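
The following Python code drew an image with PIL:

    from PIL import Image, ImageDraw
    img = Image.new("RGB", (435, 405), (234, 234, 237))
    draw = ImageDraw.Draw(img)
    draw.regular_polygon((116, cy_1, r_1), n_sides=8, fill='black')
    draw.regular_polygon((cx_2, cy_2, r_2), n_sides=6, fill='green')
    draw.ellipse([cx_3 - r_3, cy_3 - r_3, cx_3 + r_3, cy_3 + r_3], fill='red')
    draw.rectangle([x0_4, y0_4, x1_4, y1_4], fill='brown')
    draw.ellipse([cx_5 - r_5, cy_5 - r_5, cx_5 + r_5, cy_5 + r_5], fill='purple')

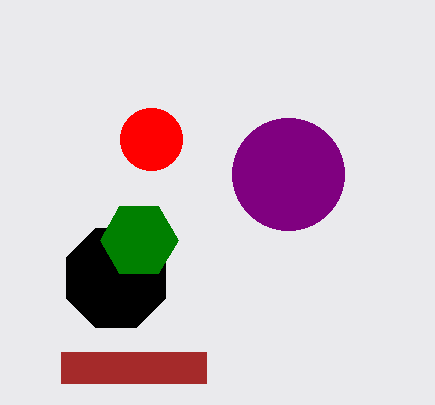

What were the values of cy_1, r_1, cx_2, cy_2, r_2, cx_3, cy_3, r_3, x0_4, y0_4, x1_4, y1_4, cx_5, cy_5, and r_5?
cy_1 = 278, r_1 = 54, cx_2 = 139, cy_2 = 240, r_2 = 39, cx_3 = 151, cy_3 = 139, r_3 = 31, x0_4 = 61, y0_4 = 352, x1_4 = 206, y1_4 = 383, cx_5 = 288, cy_5 = 174, r_5 = 56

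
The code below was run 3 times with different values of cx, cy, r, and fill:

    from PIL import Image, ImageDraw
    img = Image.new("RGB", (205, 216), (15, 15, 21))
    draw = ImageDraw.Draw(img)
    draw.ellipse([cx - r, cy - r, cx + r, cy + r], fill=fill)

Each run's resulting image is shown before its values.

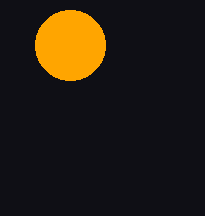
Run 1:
cx = 70; cy = 45; r = 35; fill = 'orange'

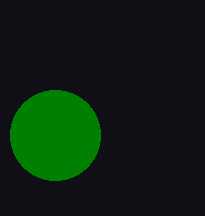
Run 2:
cx = 55, cy = 135, r = 45, fill = 'green'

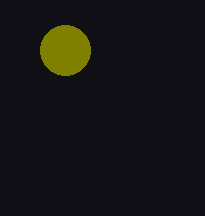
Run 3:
cx = 65, cy = 50, r = 25, fill = 'olive'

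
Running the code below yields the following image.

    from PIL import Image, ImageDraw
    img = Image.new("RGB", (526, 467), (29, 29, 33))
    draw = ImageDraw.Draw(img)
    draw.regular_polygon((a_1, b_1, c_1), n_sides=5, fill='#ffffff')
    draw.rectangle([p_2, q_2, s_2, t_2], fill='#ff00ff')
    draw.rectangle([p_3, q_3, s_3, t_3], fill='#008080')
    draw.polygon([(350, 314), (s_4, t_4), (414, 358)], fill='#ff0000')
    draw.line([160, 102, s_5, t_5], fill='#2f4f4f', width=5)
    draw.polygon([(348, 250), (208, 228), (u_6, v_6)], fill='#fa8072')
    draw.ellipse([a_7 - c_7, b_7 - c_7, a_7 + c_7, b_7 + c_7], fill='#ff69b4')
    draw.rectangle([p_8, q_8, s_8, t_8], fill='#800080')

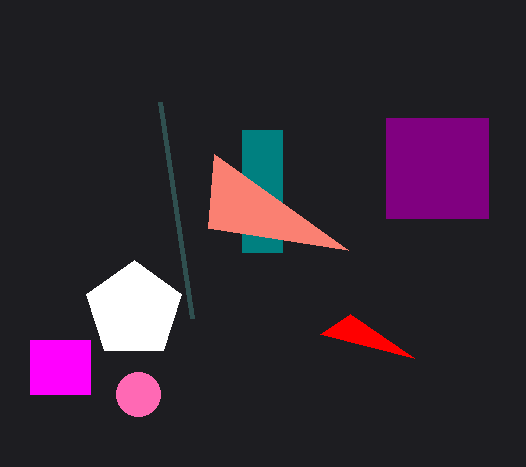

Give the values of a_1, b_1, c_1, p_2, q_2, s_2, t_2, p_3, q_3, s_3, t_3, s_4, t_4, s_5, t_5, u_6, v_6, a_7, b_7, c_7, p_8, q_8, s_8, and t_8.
a_1 = 134; b_1 = 310; c_1 = 50; p_2 = 30; q_2 = 340; s_2 = 90; t_2 = 394; p_3 = 242; q_3 = 130; s_3 = 282; t_3 = 252; s_4 = 320; t_4 = 334; s_5 = 192; t_5 = 318; u_6 = 214; v_6 = 154; a_7 = 138; b_7 = 394; c_7 = 22; p_8 = 386; q_8 = 118; s_8 = 488; t_8 = 218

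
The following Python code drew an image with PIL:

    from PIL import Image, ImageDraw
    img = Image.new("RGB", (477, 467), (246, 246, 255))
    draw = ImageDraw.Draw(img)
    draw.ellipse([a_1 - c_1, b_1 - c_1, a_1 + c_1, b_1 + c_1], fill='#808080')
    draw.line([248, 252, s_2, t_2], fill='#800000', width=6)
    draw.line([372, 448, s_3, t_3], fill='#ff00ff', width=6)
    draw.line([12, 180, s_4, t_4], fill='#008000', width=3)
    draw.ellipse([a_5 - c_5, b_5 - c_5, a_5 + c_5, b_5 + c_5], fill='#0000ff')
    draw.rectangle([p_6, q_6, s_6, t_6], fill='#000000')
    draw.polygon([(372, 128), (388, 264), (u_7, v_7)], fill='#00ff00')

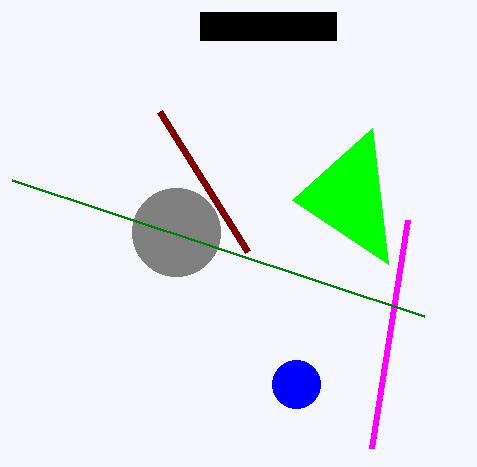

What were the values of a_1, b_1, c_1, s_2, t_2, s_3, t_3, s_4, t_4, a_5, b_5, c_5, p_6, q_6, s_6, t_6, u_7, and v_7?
a_1 = 176; b_1 = 232; c_1 = 44; s_2 = 160; t_2 = 112; s_3 = 408; t_3 = 220; s_4 = 424; t_4 = 316; a_5 = 296; b_5 = 384; c_5 = 24; p_6 = 200; q_6 = 12; s_6 = 336; t_6 = 40; u_7 = 292; v_7 = 200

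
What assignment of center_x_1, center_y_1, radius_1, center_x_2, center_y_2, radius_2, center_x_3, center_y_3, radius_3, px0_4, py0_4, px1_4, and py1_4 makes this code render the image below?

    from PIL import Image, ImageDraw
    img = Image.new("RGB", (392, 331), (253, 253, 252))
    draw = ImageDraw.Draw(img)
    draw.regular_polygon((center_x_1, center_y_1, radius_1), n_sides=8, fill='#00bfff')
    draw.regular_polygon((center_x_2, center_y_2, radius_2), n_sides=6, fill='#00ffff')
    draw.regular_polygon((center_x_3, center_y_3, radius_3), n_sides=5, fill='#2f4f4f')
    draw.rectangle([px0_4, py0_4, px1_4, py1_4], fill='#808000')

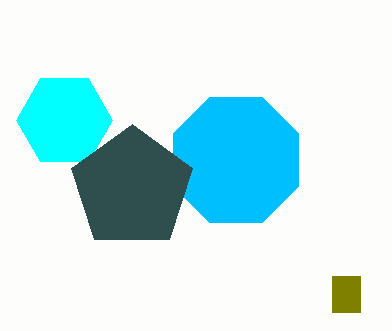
center_x_1 = 236
center_y_1 = 160
radius_1 = 68
center_x_2 = 64
center_y_2 = 120
radius_2 = 48
center_x_3 = 132
center_y_3 = 188
radius_3 = 64
px0_4 = 332
py0_4 = 276
px1_4 = 360
py1_4 = 312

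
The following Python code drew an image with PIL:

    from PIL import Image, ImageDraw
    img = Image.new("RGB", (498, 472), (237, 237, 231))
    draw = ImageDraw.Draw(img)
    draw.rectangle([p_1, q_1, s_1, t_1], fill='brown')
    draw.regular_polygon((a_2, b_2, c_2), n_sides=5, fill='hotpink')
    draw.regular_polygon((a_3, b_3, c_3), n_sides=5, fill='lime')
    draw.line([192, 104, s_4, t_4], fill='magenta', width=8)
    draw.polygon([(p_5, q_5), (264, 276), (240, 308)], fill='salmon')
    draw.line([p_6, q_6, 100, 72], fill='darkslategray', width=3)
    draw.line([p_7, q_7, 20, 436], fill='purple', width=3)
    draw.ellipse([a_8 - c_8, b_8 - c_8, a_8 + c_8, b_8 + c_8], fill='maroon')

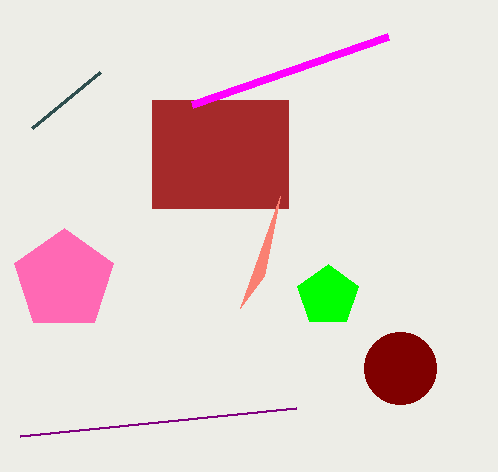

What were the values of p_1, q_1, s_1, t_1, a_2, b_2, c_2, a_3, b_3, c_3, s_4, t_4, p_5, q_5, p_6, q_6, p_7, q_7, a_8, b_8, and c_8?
p_1 = 152, q_1 = 100, s_1 = 288, t_1 = 208, a_2 = 64, b_2 = 280, c_2 = 52, a_3 = 328, b_3 = 296, c_3 = 32, s_4 = 388, t_4 = 36, p_5 = 280, q_5 = 196, p_6 = 32, q_6 = 128, p_7 = 296, q_7 = 408, a_8 = 400, b_8 = 368, c_8 = 36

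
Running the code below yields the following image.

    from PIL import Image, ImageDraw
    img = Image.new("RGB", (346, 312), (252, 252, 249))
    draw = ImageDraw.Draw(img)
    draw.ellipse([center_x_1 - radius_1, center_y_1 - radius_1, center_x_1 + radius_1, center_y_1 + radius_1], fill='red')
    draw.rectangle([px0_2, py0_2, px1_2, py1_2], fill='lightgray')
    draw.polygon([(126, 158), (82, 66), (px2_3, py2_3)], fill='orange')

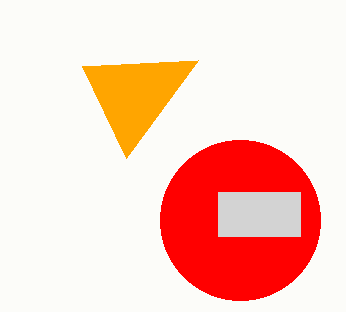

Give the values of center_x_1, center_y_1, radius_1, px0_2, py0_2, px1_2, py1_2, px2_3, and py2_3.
center_x_1 = 240; center_y_1 = 220; radius_1 = 80; px0_2 = 218; py0_2 = 192; px1_2 = 300; py1_2 = 236; px2_3 = 198; py2_3 = 60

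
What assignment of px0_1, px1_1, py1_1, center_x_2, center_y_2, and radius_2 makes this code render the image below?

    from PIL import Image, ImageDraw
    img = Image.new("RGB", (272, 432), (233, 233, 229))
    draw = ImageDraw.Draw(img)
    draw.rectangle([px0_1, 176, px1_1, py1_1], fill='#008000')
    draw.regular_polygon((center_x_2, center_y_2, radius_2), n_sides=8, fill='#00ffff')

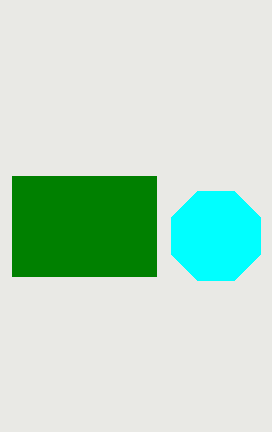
px0_1 = 12
px1_1 = 156
py1_1 = 276
center_x_2 = 216
center_y_2 = 236
radius_2 = 48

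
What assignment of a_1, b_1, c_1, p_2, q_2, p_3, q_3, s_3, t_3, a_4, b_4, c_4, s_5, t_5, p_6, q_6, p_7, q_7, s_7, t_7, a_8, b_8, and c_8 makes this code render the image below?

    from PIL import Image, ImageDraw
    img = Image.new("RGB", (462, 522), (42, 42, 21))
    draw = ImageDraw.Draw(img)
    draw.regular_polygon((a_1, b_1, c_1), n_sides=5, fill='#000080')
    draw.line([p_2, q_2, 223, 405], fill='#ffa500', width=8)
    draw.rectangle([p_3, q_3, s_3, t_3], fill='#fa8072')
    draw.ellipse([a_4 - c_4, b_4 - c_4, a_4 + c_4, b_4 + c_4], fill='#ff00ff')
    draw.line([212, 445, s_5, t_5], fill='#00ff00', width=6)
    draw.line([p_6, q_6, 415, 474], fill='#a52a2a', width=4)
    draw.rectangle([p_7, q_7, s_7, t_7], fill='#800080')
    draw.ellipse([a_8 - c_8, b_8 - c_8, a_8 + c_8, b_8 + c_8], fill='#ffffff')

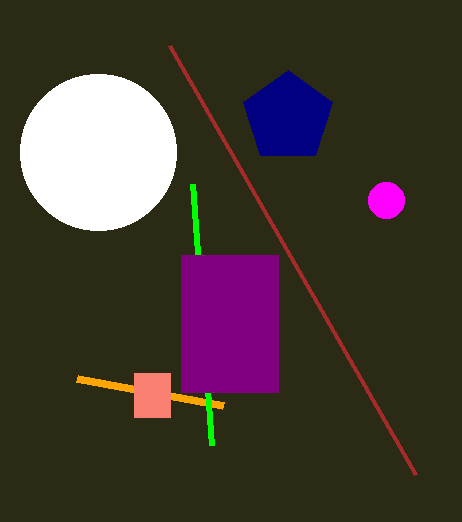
a_1 = 288
b_1 = 117
c_1 = 47
p_2 = 77
q_2 = 378
p_3 = 134
q_3 = 373
s_3 = 170
t_3 = 417
a_4 = 386
b_4 = 200
c_4 = 18
s_5 = 193
t_5 = 184
p_6 = 169
q_6 = 45
p_7 = 181
q_7 = 255
s_7 = 278
t_7 = 392
a_8 = 98
b_8 = 152
c_8 = 78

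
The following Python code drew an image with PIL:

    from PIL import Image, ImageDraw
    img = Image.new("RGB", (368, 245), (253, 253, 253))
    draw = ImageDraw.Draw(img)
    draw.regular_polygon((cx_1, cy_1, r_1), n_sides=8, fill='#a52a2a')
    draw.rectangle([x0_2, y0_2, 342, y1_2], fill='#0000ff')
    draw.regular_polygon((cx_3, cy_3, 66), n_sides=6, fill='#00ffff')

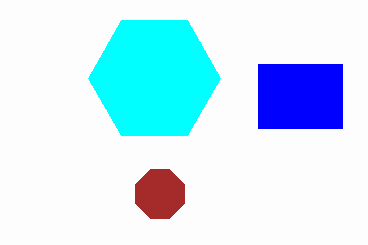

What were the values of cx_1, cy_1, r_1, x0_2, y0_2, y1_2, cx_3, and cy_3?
cx_1 = 160, cy_1 = 194, r_1 = 26, x0_2 = 258, y0_2 = 64, y1_2 = 128, cx_3 = 154, cy_3 = 78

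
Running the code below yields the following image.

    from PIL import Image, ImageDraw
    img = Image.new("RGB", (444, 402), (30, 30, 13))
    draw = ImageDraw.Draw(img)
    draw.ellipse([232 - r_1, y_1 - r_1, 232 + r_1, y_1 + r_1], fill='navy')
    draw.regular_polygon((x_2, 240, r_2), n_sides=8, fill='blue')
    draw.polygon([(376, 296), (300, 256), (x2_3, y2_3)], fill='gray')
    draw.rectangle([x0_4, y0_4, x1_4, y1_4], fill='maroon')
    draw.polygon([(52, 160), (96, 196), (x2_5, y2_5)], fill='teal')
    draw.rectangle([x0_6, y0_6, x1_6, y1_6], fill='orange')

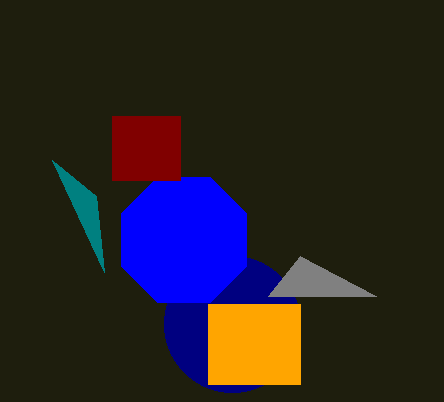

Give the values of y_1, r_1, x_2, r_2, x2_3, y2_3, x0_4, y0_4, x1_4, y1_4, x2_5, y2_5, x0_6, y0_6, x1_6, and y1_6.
y_1 = 324; r_1 = 68; x_2 = 184; r_2 = 68; x2_3 = 268; y2_3 = 296; x0_4 = 112; y0_4 = 116; x1_4 = 180; y1_4 = 180; x2_5 = 104; y2_5 = 272; x0_6 = 208; y0_6 = 304; x1_6 = 300; y1_6 = 384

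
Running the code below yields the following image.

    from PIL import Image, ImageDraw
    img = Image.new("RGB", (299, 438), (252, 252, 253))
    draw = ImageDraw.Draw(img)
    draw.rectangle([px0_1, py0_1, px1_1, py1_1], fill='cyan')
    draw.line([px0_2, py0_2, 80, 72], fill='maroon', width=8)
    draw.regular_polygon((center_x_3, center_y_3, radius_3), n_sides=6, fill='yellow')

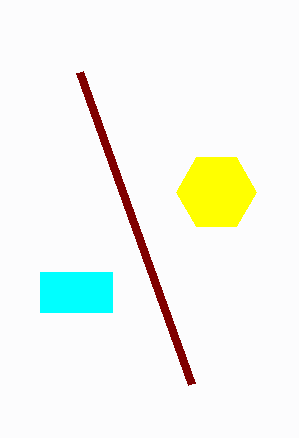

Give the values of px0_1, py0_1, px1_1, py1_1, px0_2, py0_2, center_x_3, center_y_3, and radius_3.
px0_1 = 40; py0_1 = 272; px1_1 = 112; py1_1 = 312; px0_2 = 192; py0_2 = 384; center_x_3 = 216; center_y_3 = 192; radius_3 = 40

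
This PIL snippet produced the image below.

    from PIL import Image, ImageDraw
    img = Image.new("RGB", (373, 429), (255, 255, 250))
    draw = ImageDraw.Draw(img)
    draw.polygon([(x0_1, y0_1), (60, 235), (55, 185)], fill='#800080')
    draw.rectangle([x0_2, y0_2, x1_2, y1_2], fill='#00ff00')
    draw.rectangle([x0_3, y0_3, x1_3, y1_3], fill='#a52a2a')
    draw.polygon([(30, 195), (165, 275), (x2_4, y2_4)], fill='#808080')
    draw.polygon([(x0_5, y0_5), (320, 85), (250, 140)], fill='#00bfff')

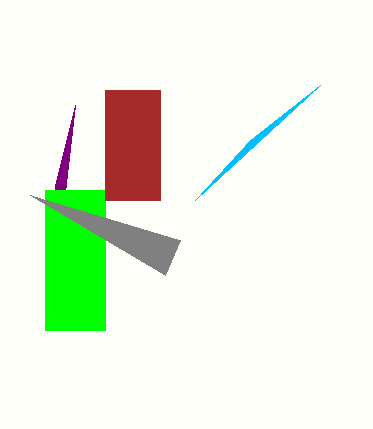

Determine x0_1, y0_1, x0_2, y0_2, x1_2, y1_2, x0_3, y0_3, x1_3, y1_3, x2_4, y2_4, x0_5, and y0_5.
x0_1 = 75; y0_1 = 105; x0_2 = 45; y0_2 = 190; x1_2 = 105; y1_2 = 330; x0_3 = 105; y0_3 = 90; x1_3 = 160; y1_3 = 200; x2_4 = 180; y2_4 = 240; x0_5 = 195; y0_5 = 200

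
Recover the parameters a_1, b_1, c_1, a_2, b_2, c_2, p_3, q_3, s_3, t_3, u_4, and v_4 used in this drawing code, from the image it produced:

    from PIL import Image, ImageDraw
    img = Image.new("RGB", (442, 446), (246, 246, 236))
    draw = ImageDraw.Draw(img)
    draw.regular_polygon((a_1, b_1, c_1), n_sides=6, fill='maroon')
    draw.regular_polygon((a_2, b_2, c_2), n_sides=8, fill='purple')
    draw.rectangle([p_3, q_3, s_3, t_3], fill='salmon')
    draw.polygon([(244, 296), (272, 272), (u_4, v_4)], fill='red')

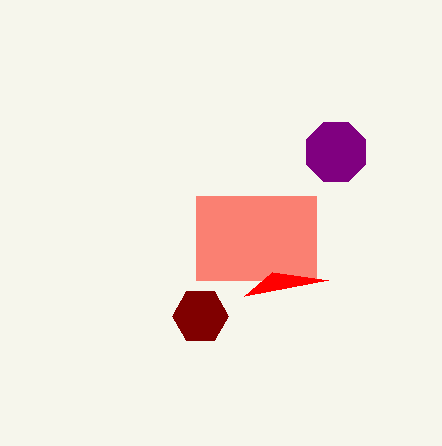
a_1 = 200; b_1 = 316; c_1 = 28; a_2 = 336; b_2 = 152; c_2 = 32; p_3 = 196; q_3 = 196; s_3 = 316; t_3 = 280; u_4 = 328; v_4 = 280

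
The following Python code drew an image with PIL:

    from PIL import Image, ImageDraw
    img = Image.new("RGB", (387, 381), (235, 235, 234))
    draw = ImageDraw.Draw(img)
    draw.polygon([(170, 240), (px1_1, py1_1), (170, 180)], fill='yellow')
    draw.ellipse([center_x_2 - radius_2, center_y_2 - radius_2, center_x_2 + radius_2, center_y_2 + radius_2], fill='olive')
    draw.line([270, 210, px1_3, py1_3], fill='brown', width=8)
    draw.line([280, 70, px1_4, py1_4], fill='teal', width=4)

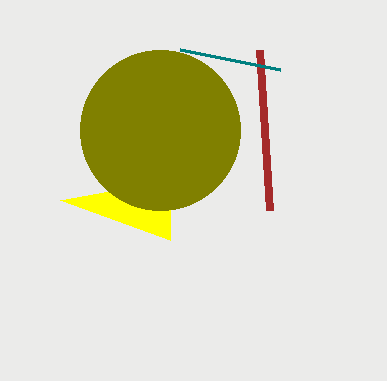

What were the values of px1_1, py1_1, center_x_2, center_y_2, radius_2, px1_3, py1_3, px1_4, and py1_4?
px1_1 = 60; py1_1 = 200; center_x_2 = 160; center_y_2 = 130; radius_2 = 80; px1_3 = 260; py1_3 = 50; px1_4 = 180; py1_4 = 50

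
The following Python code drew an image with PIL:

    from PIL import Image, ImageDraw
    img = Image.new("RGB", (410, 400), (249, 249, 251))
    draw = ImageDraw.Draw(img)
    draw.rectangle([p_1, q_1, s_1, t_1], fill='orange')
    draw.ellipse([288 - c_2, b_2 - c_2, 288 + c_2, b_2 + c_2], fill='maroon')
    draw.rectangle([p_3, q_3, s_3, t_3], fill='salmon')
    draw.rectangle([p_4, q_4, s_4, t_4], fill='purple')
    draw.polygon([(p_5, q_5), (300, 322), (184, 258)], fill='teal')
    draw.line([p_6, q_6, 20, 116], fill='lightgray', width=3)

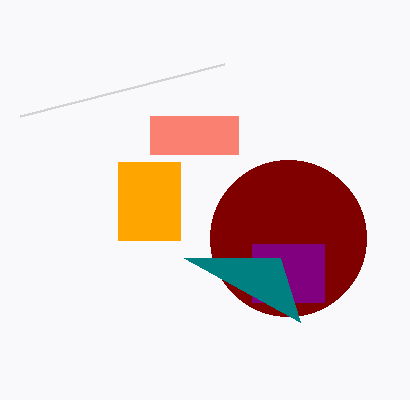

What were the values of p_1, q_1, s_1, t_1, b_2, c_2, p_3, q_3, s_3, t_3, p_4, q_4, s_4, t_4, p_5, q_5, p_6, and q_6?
p_1 = 118
q_1 = 162
s_1 = 180
t_1 = 240
b_2 = 238
c_2 = 78
p_3 = 150
q_3 = 116
s_3 = 238
t_3 = 154
p_4 = 252
q_4 = 244
s_4 = 324
t_4 = 302
p_5 = 280
q_5 = 258
p_6 = 224
q_6 = 64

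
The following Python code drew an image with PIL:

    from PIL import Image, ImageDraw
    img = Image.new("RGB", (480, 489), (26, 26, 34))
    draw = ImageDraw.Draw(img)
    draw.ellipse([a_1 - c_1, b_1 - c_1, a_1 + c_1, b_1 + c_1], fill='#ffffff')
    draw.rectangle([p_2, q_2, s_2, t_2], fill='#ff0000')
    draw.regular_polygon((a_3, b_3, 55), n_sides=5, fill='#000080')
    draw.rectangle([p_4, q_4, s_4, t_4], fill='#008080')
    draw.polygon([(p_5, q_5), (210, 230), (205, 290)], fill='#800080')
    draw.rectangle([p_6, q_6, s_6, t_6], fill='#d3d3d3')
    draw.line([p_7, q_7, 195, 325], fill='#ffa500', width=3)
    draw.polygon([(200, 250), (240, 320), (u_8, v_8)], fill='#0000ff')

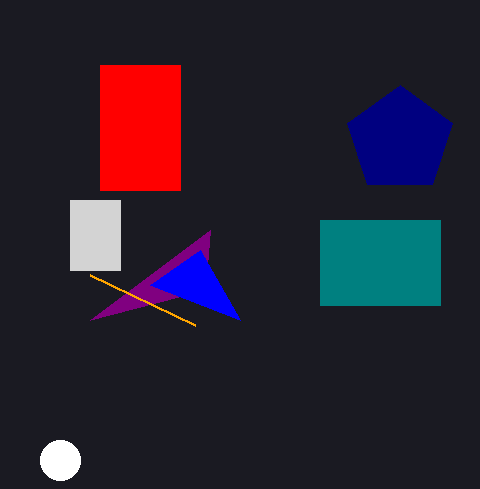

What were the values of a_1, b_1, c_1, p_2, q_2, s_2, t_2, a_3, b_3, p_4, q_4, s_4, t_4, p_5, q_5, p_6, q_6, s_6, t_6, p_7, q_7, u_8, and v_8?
a_1 = 60
b_1 = 460
c_1 = 20
p_2 = 100
q_2 = 65
s_2 = 180
t_2 = 190
a_3 = 400
b_3 = 140
p_4 = 320
q_4 = 220
s_4 = 440
t_4 = 305
p_5 = 90
q_5 = 320
p_6 = 70
q_6 = 200
s_6 = 120
t_6 = 270
p_7 = 90
q_7 = 275
u_8 = 150
v_8 = 285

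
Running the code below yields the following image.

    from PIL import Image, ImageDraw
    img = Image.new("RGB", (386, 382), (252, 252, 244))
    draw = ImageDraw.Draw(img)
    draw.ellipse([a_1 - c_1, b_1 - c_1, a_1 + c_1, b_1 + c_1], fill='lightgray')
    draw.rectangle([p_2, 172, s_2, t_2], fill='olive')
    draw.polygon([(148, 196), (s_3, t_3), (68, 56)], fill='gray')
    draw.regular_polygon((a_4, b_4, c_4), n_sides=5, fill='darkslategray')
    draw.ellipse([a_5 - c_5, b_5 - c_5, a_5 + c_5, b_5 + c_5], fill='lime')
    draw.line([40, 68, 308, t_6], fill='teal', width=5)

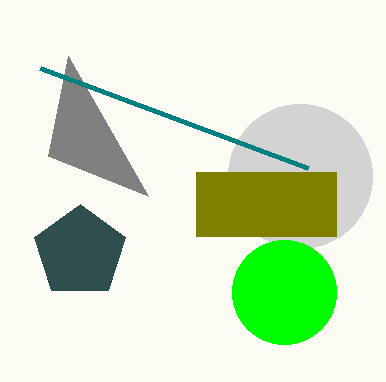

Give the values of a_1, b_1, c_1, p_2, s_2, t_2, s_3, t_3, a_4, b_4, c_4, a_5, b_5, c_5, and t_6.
a_1 = 300
b_1 = 176
c_1 = 72
p_2 = 196
s_2 = 336
t_2 = 236
s_3 = 48
t_3 = 156
a_4 = 80
b_4 = 252
c_4 = 48
a_5 = 284
b_5 = 292
c_5 = 52
t_6 = 168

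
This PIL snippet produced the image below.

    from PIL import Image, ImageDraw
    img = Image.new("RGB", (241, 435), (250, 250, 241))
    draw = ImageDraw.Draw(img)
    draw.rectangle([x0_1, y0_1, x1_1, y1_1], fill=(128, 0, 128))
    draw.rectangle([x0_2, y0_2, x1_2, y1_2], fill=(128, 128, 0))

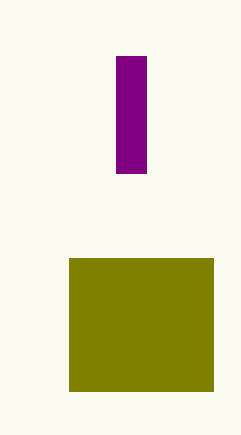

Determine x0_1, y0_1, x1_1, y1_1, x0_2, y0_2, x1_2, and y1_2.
x0_1 = 116; y0_1 = 56; x1_1 = 146; y1_1 = 173; x0_2 = 69; y0_2 = 258; x1_2 = 213; y1_2 = 391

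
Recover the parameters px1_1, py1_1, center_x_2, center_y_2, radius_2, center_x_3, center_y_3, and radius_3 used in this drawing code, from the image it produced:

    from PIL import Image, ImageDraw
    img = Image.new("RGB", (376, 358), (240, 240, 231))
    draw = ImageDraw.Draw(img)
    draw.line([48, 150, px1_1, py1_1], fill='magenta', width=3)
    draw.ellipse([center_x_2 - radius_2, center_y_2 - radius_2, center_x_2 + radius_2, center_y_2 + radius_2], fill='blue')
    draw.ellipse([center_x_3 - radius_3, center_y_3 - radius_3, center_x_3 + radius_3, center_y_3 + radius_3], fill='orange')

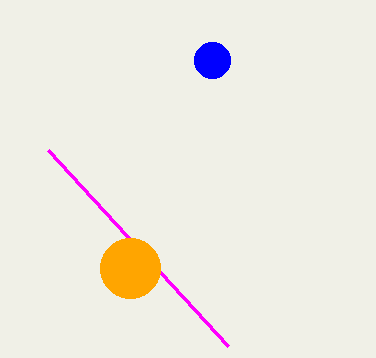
px1_1 = 228; py1_1 = 346; center_x_2 = 212; center_y_2 = 60; radius_2 = 18; center_x_3 = 130; center_y_3 = 268; radius_3 = 30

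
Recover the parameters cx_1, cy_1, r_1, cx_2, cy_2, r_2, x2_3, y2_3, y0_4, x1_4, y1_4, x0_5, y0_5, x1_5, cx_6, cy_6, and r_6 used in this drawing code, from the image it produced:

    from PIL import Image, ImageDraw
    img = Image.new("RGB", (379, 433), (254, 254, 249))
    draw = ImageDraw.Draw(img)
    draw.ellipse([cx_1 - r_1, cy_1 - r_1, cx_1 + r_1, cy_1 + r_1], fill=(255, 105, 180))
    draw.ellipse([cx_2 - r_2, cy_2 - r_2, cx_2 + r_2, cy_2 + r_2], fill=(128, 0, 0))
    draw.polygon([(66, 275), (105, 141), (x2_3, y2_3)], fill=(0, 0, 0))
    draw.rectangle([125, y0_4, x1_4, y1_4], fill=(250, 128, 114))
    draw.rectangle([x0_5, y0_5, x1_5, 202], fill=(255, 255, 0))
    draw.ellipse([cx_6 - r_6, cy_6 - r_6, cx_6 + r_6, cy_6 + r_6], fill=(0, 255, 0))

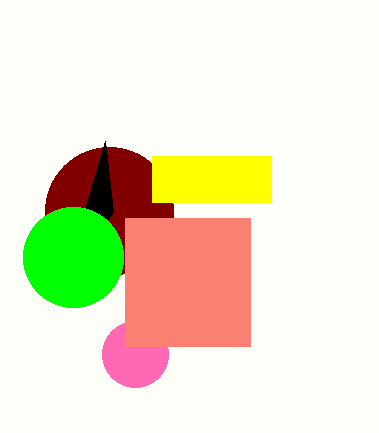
cx_1 = 135
cy_1 = 354
r_1 = 33
cx_2 = 109
cy_2 = 211
r_2 = 64
x2_3 = 113
y2_3 = 212
y0_4 = 218
x1_4 = 250
y1_4 = 346
x0_5 = 152
y0_5 = 156
x1_5 = 271
cx_6 = 73
cy_6 = 257
r_6 = 50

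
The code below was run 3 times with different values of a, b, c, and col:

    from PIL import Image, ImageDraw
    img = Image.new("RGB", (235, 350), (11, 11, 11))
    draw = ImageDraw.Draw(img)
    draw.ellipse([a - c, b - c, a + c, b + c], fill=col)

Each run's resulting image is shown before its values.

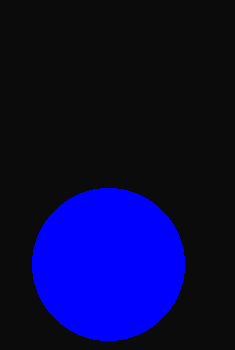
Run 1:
a = 108, b = 264, c = 76, col = 'blue'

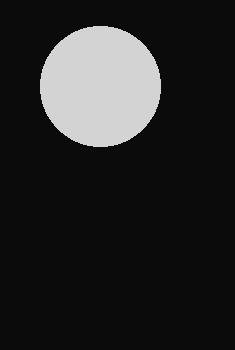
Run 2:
a = 100, b = 86, c = 60, col = 'lightgray'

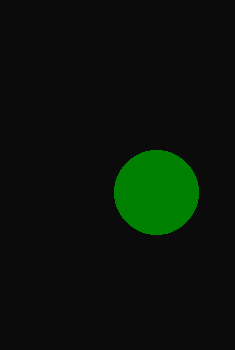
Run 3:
a = 156
b = 192
c = 42
col = 'green'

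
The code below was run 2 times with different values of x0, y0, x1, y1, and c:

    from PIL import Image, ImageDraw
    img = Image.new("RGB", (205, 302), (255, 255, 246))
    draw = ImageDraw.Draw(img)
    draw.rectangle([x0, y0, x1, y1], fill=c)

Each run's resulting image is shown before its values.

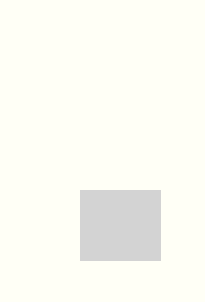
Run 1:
x0 = 80, y0 = 190, x1 = 160, y1 = 260, c = 'lightgray'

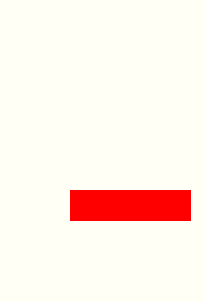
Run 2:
x0 = 70, y0 = 190, x1 = 190, y1 = 220, c = 'red'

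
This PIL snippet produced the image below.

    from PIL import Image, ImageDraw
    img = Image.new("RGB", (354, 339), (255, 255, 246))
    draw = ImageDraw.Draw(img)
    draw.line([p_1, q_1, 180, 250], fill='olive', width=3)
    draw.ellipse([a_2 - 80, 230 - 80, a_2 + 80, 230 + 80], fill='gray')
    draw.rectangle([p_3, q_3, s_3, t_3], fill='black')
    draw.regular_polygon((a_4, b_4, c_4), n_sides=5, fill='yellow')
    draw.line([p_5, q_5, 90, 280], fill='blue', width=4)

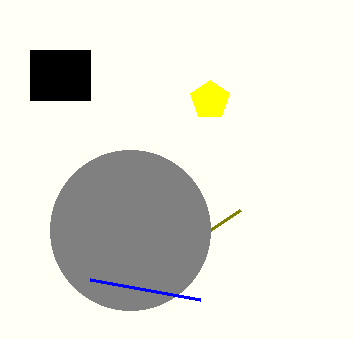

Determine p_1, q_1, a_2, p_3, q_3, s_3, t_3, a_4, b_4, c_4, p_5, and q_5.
p_1 = 240; q_1 = 210; a_2 = 130; p_3 = 30; q_3 = 50; s_3 = 90; t_3 = 100; a_4 = 210; b_4 = 100; c_4 = 20; p_5 = 200; q_5 = 300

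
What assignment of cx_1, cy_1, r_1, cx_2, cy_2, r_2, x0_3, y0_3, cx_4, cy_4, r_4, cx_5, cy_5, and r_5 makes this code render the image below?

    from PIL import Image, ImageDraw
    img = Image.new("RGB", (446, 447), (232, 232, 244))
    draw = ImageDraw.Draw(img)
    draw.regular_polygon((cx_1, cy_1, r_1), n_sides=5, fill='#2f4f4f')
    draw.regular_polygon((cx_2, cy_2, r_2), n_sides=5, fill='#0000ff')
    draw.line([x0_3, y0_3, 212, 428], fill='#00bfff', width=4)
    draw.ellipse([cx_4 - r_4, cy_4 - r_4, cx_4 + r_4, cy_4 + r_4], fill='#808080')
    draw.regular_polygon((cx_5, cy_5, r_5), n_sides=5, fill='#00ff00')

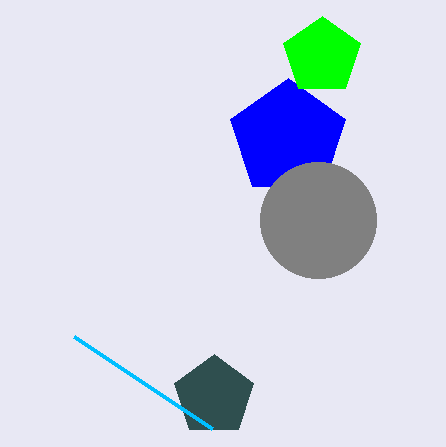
cx_1 = 214, cy_1 = 396, r_1 = 42, cx_2 = 288, cy_2 = 138, r_2 = 60, x0_3 = 74, y0_3 = 336, cx_4 = 318, cy_4 = 220, r_4 = 58, cx_5 = 322, cy_5 = 56, r_5 = 40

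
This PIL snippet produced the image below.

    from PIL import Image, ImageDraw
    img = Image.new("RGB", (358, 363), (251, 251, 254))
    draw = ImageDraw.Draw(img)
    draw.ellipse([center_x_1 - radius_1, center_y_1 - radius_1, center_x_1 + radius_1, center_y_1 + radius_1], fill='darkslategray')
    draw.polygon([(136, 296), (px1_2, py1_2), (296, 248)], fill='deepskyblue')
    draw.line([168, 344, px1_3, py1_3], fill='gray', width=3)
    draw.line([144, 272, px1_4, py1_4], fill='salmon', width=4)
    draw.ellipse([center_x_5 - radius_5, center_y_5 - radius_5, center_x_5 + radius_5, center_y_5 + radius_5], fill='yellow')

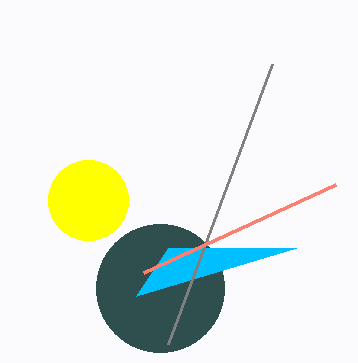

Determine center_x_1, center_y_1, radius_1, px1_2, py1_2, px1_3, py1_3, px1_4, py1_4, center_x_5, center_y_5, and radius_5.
center_x_1 = 160, center_y_1 = 288, radius_1 = 64, px1_2 = 168, py1_2 = 248, px1_3 = 272, py1_3 = 64, px1_4 = 336, py1_4 = 184, center_x_5 = 88, center_y_5 = 200, radius_5 = 40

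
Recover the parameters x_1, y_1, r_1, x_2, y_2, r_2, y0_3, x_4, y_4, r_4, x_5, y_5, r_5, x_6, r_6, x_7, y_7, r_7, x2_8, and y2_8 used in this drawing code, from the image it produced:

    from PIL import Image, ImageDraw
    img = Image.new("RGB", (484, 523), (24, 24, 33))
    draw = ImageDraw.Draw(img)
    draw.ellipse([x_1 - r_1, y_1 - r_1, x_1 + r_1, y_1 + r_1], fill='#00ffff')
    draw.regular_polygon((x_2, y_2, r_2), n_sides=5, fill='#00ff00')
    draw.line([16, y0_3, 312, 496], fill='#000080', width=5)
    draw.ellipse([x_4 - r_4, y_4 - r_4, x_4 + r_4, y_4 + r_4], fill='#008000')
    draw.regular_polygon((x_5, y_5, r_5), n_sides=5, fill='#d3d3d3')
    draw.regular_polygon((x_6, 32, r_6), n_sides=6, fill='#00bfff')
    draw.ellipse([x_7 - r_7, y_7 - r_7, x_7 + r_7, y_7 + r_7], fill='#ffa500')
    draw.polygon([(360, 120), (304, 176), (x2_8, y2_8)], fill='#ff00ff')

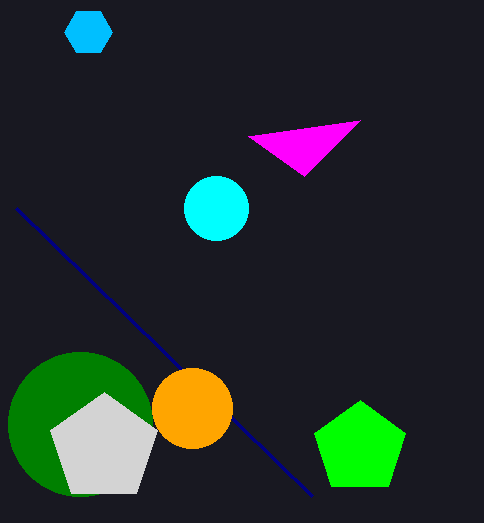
x_1 = 216
y_1 = 208
r_1 = 32
x_2 = 360
y_2 = 448
r_2 = 48
y0_3 = 208
x_4 = 80
y_4 = 424
r_4 = 72
x_5 = 104
y_5 = 448
r_5 = 56
x_6 = 88
r_6 = 24
x_7 = 192
y_7 = 408
r_7 = 40
x2_8 = 248
y2_8 = 136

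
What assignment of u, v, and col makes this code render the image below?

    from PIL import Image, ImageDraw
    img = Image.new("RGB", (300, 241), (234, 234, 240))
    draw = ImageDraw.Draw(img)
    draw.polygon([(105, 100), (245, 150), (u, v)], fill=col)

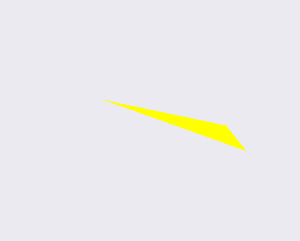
u = 225; v = 125; col = 'yellow'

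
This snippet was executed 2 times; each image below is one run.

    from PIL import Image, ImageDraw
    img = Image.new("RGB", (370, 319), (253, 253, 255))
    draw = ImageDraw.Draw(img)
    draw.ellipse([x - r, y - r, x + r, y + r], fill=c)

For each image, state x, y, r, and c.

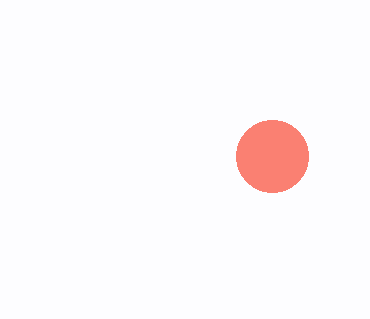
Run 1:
x = 272, y = 156, r = 36, c = 'salmon'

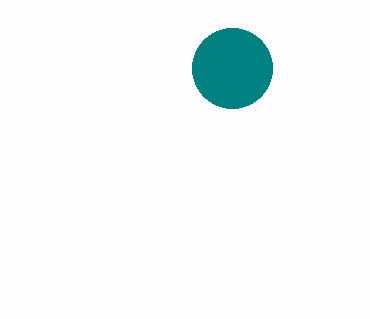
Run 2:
x = 232
y = 68
r = 40
c = 'teal'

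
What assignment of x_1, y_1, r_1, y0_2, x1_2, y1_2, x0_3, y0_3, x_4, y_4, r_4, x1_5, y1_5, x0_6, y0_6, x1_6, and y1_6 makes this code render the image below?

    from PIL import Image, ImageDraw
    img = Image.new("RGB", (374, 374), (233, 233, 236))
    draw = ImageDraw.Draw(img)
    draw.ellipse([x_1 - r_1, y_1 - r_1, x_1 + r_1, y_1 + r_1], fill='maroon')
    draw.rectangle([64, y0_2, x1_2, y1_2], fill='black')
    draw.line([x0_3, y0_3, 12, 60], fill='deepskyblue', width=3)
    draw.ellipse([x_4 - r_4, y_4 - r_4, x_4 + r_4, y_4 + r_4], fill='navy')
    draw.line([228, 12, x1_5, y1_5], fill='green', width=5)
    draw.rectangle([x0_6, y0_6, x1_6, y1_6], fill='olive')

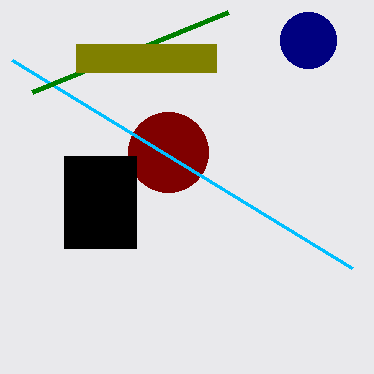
x_1 = 168; y_1 = 152; r_1 = 40; y0_2 = 156; x1_2 = 136; y1_2 = 248; x0_3 = 352; y0_3 = 268; x_4 = 308; y_4 = 40; r_4 = 28; x1_5 = 32; y1_5 = 92; x0_6 = 76; y0_6 = 44; x1_6 = 216; y1_6 = 72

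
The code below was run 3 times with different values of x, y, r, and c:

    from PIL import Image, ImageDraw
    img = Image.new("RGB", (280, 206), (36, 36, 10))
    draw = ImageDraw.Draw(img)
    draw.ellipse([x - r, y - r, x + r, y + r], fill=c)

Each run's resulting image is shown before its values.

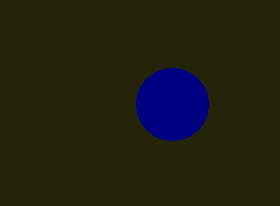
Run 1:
x = 172; y = 104; r = 36; c = 'navy'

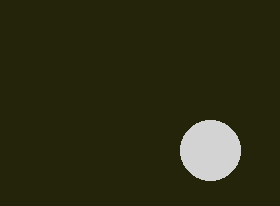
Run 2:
x = 210
y = 150
r = 30
c = 'lightgray'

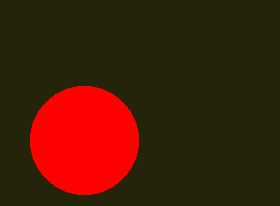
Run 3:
x = 84; y = 140; r = 54; c = 'red'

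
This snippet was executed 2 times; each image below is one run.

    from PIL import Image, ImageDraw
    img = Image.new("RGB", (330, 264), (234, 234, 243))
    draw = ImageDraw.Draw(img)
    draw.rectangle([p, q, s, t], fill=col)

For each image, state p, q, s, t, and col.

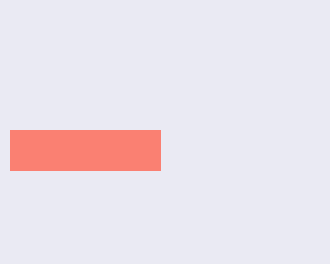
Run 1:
p = 10
q = 130
s = 160
t = 170
col = 'salmon'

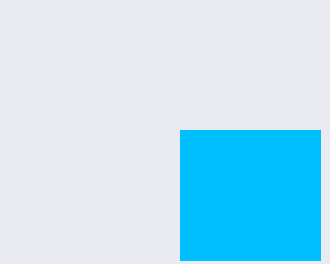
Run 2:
p = 180; q = 130; s = 320; t = 260; col = 'deepskyblue'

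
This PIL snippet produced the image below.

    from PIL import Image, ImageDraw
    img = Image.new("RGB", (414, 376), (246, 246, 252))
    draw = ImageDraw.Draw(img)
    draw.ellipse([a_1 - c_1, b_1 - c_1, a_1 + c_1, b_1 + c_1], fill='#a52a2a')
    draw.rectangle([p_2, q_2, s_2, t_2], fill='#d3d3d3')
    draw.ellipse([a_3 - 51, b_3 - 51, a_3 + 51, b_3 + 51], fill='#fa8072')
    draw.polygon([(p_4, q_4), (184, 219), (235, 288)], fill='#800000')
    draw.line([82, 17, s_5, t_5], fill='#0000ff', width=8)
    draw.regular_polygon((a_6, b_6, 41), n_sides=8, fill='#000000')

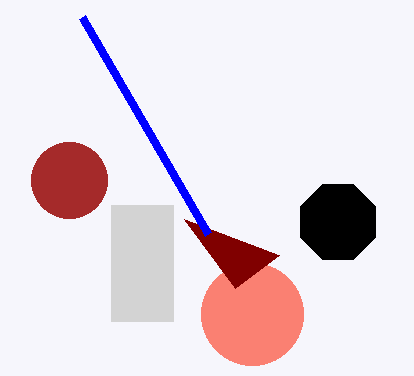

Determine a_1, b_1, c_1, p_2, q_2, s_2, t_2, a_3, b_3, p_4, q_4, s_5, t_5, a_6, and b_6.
a_1 = 69; b_1 = 180; c_1 = 38; p_2 = 111; q_2 = 205; s_2 = 173; t_2 = 321; a_3 = 252; b_3 = 314; p_4 = 279; q_4 = 255; s_5 = 208; t_5 = 234; a_6 = 338; b_6 = 222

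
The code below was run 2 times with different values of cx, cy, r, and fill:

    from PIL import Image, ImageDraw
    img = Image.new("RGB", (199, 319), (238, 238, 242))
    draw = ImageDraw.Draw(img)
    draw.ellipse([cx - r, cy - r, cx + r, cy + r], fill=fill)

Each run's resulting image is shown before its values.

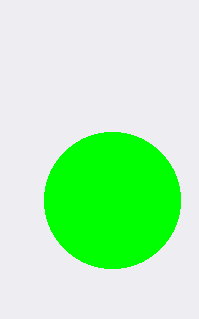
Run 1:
cx = 112
cy = 200
r = 68
fill = 'lime'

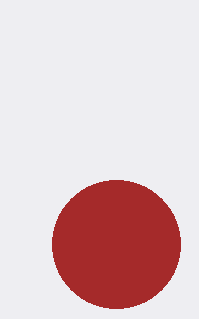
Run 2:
cx = 116; cy = 244; r = 64; fill = 'brown'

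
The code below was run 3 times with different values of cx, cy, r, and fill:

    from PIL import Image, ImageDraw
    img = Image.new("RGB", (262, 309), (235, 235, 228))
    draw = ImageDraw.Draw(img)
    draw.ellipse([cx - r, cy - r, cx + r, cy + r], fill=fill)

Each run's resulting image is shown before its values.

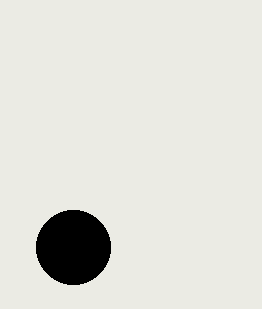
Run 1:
cx = 73
cy = 247
r = 37
fill = 'black'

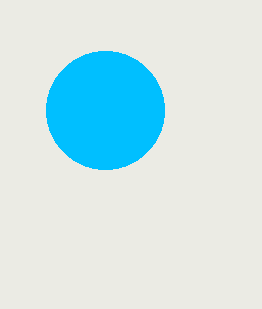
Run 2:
cx = 105
cy = 110
r = 59
fill = 'deepskyblue'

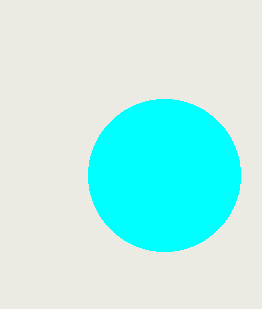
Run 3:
cx = 164
cy = 175
r = 76
fill = 'cyan'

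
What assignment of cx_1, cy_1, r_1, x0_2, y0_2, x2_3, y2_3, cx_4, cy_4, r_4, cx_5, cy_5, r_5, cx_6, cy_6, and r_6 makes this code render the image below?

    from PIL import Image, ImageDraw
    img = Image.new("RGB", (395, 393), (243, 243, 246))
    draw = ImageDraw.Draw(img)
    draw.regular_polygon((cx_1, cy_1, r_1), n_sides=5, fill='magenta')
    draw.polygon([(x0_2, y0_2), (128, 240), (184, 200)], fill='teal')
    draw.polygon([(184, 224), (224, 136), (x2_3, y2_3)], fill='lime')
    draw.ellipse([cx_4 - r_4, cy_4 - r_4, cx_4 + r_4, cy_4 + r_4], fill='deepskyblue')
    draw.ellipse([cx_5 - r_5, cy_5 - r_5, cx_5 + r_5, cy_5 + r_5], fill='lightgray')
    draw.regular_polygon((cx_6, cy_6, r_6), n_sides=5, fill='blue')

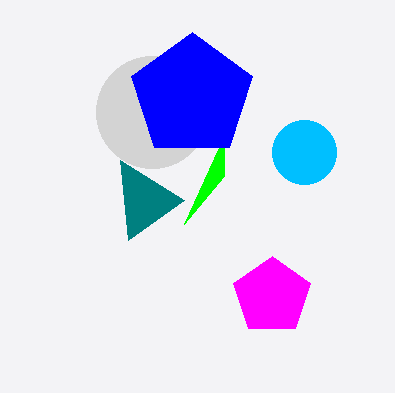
cx_1 = 272, cy_1 = 296, r_1 = 40, x0_2 = 120, y0_2 = 160, x2_3 = 224, y2_3 = 176, cx_4 = 304, cy_4 = 152, r_4 = 32, cx_5 = 152, cy_5 = 112, r_5 = 56, cx_6 = 192, cy_6 = 96, r_6 = 64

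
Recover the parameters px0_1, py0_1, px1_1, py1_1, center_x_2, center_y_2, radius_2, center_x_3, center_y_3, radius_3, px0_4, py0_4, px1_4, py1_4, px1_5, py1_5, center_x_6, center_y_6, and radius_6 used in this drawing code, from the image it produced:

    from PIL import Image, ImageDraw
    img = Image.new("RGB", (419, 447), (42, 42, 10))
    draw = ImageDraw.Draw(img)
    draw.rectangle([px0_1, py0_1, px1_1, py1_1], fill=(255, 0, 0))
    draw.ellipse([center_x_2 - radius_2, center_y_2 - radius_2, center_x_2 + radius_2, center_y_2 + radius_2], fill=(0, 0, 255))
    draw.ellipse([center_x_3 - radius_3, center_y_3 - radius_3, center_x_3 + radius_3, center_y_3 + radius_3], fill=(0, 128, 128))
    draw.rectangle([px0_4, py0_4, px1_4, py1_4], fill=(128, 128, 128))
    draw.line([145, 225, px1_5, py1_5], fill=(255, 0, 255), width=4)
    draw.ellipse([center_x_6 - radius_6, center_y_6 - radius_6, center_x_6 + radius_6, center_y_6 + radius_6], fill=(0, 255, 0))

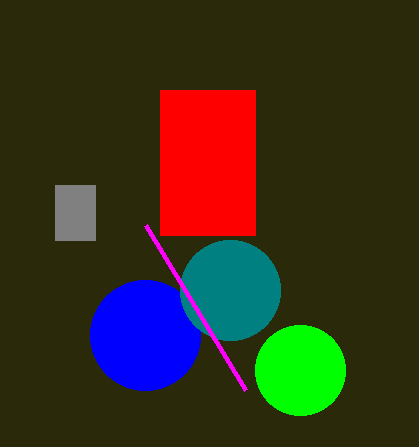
px0_1 = 160, py0_1 = 90, px1_1 = 255, py1_1 = 235, center_x_2 = 145, center_y_2 = 335, radius_2 = 55, center_x_3 = 230, center_y_3 = 290, radius_3 = 50, px0_4 = 55, py0_4 = 185, px1_4 = 95, py1_4 = 240, px1_5 = 245, py1_5 = 390, center_x_6 = 300, center_y_6 = 370, radius_6 = 45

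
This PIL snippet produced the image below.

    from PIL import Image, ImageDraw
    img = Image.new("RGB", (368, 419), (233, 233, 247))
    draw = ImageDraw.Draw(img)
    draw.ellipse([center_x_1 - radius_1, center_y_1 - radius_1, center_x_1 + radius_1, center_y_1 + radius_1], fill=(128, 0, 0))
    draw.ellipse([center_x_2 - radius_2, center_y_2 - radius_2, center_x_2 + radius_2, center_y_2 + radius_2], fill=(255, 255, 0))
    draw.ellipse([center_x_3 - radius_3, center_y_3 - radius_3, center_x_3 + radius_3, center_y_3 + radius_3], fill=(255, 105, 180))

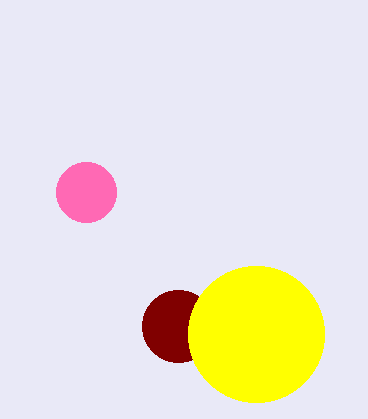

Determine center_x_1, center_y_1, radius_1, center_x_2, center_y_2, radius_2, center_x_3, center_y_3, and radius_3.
center_x_1 = 178, center_y_1 = 326, radius_1 = 36, center_x_2 = 256, center_y_2 = 334, radius_2 = 68, center_x_3 = 86, center_y_3 = 192, radius_3 = 30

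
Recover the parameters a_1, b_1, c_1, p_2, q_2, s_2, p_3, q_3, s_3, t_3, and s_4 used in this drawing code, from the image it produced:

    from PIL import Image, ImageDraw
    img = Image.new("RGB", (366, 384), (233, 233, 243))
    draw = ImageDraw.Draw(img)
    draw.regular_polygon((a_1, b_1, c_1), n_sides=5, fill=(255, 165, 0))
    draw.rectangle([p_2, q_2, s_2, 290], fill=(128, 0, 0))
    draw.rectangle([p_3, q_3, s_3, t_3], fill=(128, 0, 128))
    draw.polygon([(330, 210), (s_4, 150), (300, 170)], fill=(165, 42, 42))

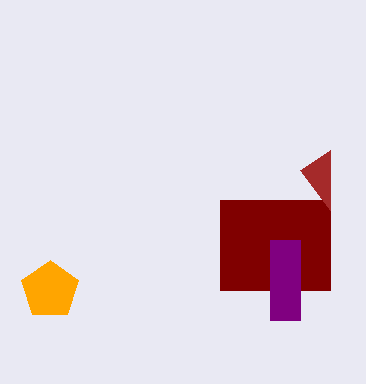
a_1 = 50
b_1 = 290
c_1 = 30
p_2 = 220
q_2 = 200
s_2 = 330
p_3 = 270
q_3 = 240
s_3 = 300
t_3 = 320
s_4 = 330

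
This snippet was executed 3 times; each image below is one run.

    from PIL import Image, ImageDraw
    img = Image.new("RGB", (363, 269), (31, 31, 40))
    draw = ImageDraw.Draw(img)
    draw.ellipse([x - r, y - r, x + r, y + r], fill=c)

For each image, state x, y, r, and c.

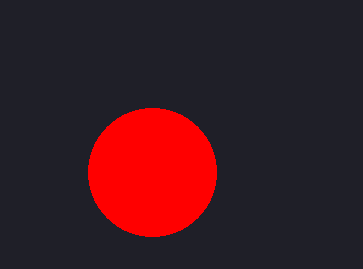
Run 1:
x = 152, y = 172, r = 64, c = 'red'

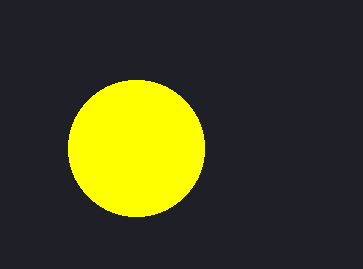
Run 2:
x = 136, y = 148, r = 68, c = 'yellow'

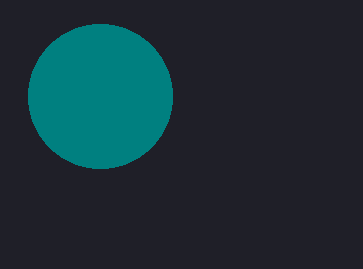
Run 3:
x = 100; y = 96; r = 72; c = 'teal'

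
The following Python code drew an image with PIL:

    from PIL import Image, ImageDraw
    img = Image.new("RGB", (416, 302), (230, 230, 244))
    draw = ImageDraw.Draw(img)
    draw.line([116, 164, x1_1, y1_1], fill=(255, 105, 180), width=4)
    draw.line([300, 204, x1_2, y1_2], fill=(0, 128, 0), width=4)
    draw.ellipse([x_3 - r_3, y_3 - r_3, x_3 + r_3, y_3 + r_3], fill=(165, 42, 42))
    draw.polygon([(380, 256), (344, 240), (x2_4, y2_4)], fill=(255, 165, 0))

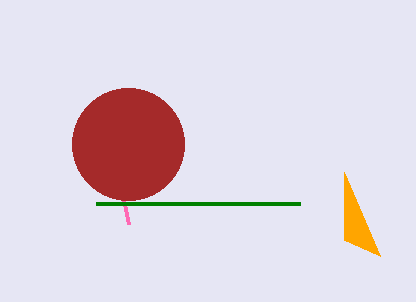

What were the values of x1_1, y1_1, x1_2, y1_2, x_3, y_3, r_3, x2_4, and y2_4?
x1_1 = 128
y1_1 = 224
x1_2 = 96
y1_2 = 204
x_3 = 128
y_3 = 144
r_3 = 56
x2_4 = 344
y2_4 = 172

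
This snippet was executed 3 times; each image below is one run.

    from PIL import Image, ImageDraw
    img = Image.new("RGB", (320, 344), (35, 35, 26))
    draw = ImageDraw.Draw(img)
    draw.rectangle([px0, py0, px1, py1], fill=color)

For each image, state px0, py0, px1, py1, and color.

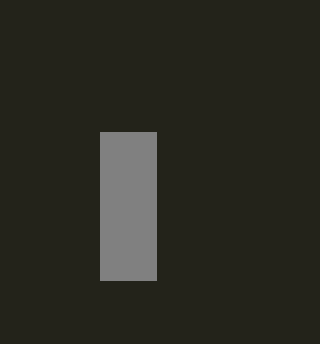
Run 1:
px0 = 100, py0 = 132, px1 = 156, py1 = 280, color = 'gray'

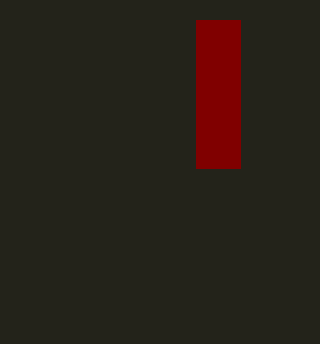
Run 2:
px0 = 196, py0 = 20, px1 = 240, py1 = 168, color = 'maroon'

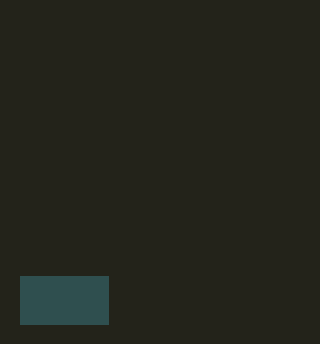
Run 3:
px0 = 20
py0 = 276
px1 = 108
py1 = 324
color = 'darkslategray'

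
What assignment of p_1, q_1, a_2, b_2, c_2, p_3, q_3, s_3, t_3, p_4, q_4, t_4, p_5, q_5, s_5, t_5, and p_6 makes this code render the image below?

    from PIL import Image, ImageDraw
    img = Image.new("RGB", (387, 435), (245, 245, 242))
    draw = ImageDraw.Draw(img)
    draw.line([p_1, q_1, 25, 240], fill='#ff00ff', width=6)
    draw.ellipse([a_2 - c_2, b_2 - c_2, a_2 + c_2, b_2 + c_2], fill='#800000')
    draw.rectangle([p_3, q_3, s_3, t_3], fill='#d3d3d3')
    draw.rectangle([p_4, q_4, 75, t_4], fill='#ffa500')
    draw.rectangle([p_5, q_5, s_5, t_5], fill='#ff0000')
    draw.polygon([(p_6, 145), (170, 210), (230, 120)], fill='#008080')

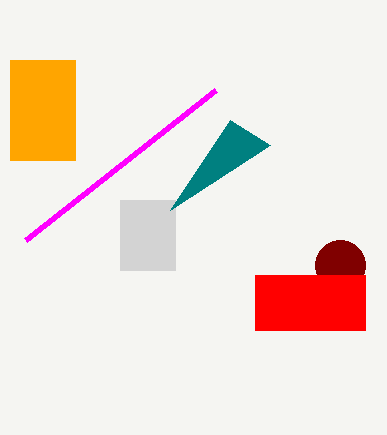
p_1 = 215
q_1 = 90
a_2 = 340
b_2 = 265
c_2 = 25
p_3 = 120
q_3 = 200
s_3 = 175
t_3 = 270
p_4 = 10
q_4 = 60
t_4 = 160
p_5 = 255
q_5 = 275
s_5 = 365
t_5 = 330
p_6 = 270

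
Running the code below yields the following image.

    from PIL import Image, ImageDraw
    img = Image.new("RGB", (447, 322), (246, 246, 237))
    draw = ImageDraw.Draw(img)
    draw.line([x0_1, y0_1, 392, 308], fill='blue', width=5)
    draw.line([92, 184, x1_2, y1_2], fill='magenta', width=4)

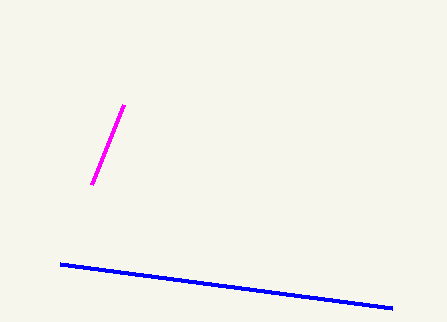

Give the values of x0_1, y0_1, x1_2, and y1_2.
x0_1 = 60, y0_1 = 264, x1_2 = 124, y1_2 = 104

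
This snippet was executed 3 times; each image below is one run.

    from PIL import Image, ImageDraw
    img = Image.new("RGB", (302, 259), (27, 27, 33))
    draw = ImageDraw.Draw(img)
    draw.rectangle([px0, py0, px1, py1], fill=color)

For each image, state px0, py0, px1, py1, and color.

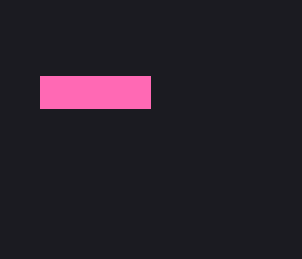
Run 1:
px0 = 40
py0 = 76
px1 = 150
py1 = 108
color = 'hotpink'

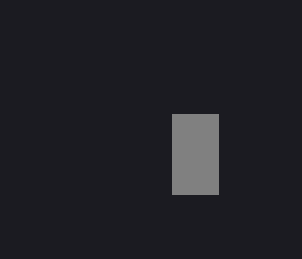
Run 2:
px0 = 172, py0 = 114, px1 = 218, py1 = 194, color = 'gray'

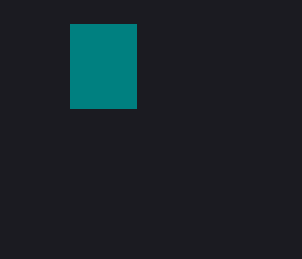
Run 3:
px0 = 70, py0 = 24, px1 = 136, py1 = 108, color = 'teal'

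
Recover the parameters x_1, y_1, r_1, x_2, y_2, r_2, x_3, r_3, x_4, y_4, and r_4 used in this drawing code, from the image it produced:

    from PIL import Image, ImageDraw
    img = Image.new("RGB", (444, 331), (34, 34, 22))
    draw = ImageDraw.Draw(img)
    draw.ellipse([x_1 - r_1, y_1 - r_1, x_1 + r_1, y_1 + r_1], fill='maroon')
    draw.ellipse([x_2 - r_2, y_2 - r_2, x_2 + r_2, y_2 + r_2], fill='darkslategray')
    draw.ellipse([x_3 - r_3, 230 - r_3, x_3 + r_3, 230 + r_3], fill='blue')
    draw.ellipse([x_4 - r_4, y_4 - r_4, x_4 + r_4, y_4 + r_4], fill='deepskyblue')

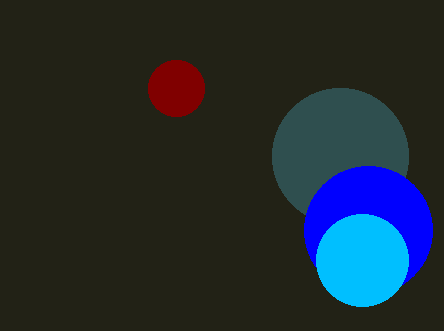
x_1 = 176, y_1 = 88, r_1 = 28, x_2 = 340, y_2 = 156, r_2 = 68, x_3 = 368, r_3 = 64, x_4 = 362, y_4 = 260, r_4 = 46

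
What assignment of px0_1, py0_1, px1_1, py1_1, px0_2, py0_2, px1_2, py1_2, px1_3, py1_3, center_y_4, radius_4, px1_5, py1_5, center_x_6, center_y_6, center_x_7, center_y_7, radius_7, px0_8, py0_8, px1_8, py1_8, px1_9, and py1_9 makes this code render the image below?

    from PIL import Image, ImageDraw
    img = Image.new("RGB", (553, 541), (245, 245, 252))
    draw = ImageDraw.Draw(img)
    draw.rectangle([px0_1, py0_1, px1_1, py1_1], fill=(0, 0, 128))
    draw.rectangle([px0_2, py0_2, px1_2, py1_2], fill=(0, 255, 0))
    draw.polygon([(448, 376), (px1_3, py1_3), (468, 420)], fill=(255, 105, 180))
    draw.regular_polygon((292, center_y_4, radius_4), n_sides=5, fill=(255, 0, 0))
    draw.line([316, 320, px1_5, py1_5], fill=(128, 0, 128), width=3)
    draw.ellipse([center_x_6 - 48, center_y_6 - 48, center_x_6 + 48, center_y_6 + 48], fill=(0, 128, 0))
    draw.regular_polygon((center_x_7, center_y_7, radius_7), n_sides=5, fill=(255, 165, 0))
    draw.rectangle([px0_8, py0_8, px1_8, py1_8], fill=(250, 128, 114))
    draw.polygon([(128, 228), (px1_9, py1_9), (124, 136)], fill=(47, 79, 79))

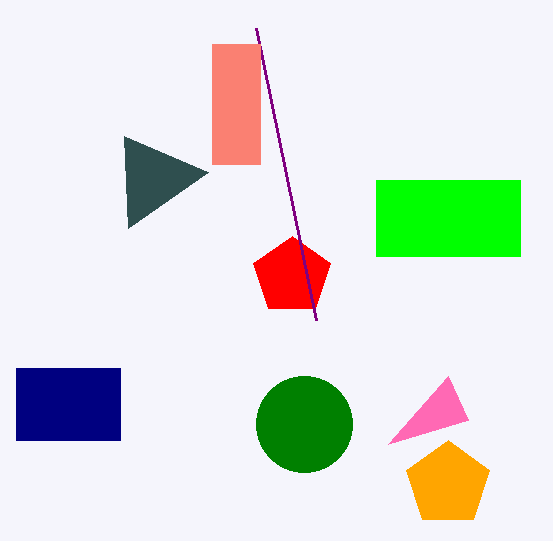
px0_1 = 16, py0_1 = 368, px1_1 = 120, py1_1 = 440, px0_2 = 376, py0_2 = 180, px1_2 = 520, py1_2 = 256, px1_3 = 388, py1_3 = 444, center_y_4 = 276, radius_4 = 40, px1_5 = 256, py1_5 = 28, center_x_6 = 304, center_y_6 = 424, center_x_7 = 448, center_y_7 = 484, radius_7 = 44, px0_8 = 212, py0_8 = 44, px1_8 = 260, py1_8 = 164, px1_9 = 208, py1_9 = 172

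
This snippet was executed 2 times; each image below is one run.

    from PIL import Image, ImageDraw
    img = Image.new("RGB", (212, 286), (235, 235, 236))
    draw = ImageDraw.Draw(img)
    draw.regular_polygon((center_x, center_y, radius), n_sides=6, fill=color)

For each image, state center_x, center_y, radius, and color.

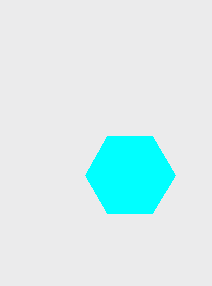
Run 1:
center_x = 130
center_y = 175
radius = 45
color = 'cyan'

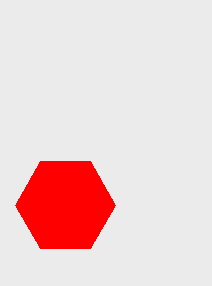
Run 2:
center_x = 65, center_y = 205, radius = 50, color = 'red'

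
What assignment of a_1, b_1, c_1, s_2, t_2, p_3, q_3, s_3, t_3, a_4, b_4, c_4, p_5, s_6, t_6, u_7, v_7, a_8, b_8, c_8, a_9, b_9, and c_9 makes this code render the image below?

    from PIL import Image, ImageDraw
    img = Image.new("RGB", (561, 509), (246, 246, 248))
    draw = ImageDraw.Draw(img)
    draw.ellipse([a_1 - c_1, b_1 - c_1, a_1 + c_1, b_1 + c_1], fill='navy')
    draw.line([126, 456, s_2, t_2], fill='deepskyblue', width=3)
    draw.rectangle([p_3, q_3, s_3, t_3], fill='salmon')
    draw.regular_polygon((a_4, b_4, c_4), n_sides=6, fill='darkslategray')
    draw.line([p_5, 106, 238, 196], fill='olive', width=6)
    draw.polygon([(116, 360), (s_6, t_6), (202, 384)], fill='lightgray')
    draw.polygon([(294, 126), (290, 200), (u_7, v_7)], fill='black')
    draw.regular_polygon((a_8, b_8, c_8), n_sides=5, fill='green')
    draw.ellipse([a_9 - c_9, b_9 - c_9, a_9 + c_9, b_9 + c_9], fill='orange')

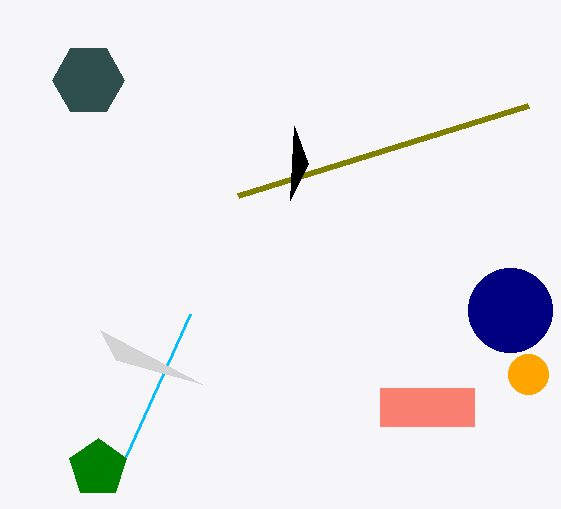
a_1 = 510
b_1 = 310
c_1 = 42
s_2 = 190
t_2 = 314
p_3 = 380
q_3 = 388
s_3 = 474
t_3 = 426
a_4 = 88
b_4 = 80
c_4 = 36
p_5 = 528
s_6 = 100
t_6 = 330
u_7 = 308
v_7 = 164
a_8 = 98
b_8 = 468
c_8 = 30
a_9 = 528
b_9 = 374
c_9 = 20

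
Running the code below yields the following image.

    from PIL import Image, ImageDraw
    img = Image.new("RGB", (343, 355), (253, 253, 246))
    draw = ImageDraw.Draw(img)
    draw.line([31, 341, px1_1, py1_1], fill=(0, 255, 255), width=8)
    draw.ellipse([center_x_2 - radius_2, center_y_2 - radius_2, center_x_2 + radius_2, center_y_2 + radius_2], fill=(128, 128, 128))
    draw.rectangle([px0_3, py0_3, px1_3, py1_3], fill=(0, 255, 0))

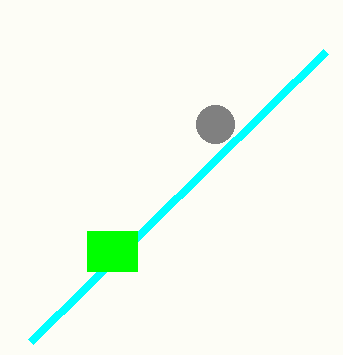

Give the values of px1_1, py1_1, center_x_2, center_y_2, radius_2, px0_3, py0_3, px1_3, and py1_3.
px1_1 = 326; py1_1 = 51; center_x_2 = 215; center_y_2 = 124; radius_2 = 19; px0_3 = 87; py0_3 = 231; px1_3 = 137; py1_3 = 271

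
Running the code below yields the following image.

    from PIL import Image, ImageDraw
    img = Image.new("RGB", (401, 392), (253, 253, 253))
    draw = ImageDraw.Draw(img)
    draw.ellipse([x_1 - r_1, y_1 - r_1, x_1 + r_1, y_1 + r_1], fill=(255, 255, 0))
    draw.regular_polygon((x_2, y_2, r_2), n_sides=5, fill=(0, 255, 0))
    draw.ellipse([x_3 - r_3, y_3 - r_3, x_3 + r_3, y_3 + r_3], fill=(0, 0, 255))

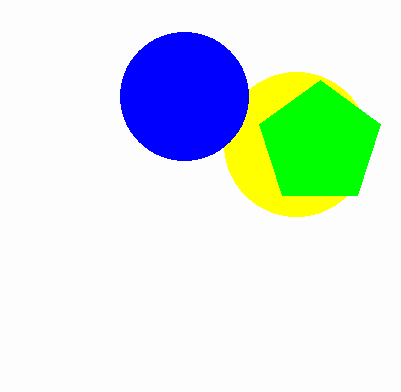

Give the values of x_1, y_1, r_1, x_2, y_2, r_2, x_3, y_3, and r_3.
x_1 = 296, y_1 = 144, r_1 = 72, x_2 = 320, y_2 = 144, r_2 = 64, x_3 = 184, y_3 = 96, r_3 = 64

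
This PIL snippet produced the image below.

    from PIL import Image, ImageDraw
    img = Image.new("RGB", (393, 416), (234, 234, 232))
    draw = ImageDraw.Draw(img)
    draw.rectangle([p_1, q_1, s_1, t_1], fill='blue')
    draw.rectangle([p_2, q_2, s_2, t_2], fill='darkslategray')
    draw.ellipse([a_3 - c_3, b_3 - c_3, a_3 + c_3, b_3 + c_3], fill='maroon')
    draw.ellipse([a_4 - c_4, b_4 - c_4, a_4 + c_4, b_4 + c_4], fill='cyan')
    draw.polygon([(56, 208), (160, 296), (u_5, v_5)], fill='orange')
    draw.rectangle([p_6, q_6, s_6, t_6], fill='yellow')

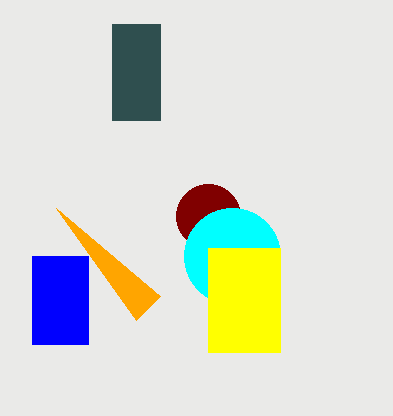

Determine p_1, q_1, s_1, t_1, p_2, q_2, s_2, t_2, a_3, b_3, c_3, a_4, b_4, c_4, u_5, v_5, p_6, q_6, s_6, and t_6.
p_1 = 32; q_1 = 256; s_1 = 88; t_1 = 344; p_2 = 112; q_2 = 24; s_2 = 160; t_2 = 120; a_3 = 208; b_3 = 216; c_3 = 32; a_4 = 232; b_4 = 256; c_4 = 48; u_5 = 136; v_5 = 320; p_6 = 208; q_6 = 248; s_6 = 280; t_6 = 352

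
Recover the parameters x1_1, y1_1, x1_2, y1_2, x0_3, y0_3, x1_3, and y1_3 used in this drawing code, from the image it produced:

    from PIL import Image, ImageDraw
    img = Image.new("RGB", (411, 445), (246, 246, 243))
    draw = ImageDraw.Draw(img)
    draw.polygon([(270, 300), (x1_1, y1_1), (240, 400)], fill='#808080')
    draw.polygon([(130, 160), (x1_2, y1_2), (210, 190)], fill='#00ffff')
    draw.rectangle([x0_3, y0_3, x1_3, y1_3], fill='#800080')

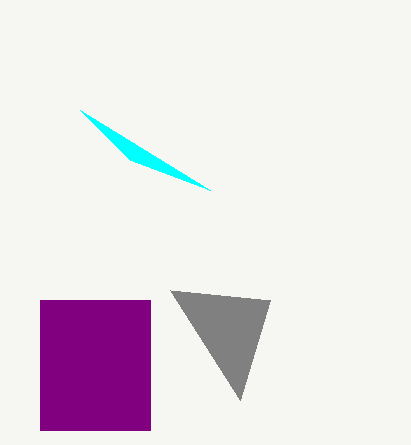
x1_1 = 170; y1_1 = 290; x1_2 = 80; y1_2 = 110; x0_3 = 40; y0_3 = 300; x1_3 = 150; y1_3 = 430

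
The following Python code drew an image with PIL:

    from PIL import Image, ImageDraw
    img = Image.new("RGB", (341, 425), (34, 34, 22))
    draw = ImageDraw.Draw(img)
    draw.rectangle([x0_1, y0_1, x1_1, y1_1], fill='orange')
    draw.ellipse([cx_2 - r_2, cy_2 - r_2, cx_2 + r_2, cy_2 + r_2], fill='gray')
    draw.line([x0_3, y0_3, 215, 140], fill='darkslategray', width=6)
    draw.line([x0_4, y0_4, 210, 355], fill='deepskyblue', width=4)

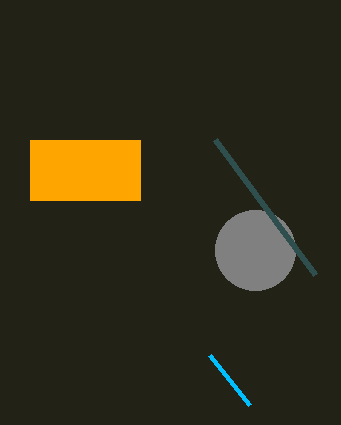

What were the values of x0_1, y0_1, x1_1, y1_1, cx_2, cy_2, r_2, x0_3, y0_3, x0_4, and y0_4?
x0_1 = 30
y0_1 = 140
x1_1 = 140
y1_1 = 200
cx_2 = 255
cy_2 = 250
r_2 = 40
x0_3 = 315
y0_3 = 275
x0_4 = 250
y0_4 = 405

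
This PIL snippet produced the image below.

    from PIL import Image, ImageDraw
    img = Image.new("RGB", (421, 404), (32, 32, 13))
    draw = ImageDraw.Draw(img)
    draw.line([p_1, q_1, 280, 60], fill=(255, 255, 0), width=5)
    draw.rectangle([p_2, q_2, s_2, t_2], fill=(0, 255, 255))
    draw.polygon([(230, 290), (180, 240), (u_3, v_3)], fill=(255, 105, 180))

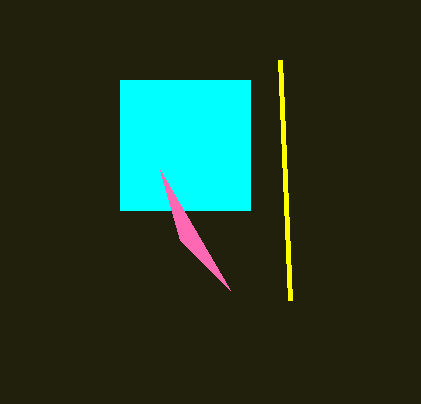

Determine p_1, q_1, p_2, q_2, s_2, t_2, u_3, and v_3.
p_1 = 290
q_1 = 300
p_2 = 120
q_2 = 80
s_2 = 250
t_2 = 210
u_3 = 160
v_3 = 170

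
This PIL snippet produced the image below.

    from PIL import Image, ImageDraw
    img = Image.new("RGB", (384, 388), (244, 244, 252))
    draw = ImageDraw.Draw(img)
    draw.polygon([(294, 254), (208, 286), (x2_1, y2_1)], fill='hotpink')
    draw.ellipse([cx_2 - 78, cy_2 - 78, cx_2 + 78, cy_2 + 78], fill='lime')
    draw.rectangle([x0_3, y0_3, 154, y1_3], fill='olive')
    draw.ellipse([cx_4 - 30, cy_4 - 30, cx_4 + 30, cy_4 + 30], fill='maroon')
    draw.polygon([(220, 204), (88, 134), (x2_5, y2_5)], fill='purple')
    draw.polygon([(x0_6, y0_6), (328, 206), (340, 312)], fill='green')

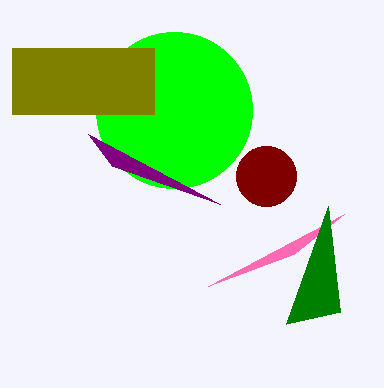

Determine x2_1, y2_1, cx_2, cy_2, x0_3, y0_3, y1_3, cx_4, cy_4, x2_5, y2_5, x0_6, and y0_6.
x2_1 = 344; y2_1 = 214; cx_2 = 174; cy_2 = 110; x0_3 = 12; y0_3 = 48; y1_3 = 114; cx_4 = 266; cy_4 = 176; x2_5 = 112; y2_5 = 166; x0_6 = 286; y0_6 = 324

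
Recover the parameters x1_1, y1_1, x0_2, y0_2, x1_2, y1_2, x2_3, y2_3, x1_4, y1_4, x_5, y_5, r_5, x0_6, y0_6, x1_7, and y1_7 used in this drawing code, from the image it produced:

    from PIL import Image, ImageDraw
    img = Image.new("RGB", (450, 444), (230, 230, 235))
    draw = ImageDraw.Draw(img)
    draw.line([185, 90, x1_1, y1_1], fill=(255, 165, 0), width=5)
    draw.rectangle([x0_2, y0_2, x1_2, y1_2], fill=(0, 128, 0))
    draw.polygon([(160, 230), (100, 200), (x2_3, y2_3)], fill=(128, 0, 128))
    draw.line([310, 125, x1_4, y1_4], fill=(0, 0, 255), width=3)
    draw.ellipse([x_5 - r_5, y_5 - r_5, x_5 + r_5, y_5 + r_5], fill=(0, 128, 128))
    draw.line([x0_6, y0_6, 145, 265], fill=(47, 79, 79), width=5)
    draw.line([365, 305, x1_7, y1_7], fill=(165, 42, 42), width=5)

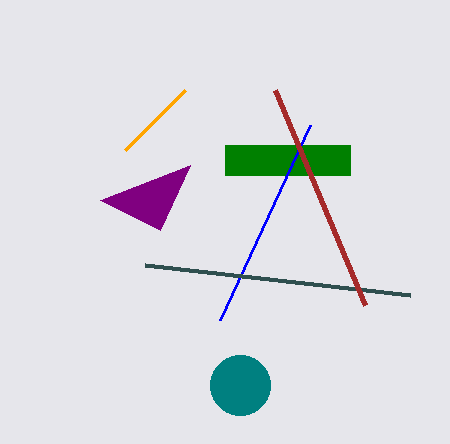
x1_1 = 125; y1_1 = 150; x0_2 = 225; y0_2 = 145; x1_2 = 350; y1_2 = 175; x2_3 = 190; y2_3 = 165; x1_4 = 220; y1_4 = 320; x_5 = 240; y_5 = 385; r_5 = 30; x0_6 = 410; y0_6 = 295; x1_7 = 275; y1_7 = 90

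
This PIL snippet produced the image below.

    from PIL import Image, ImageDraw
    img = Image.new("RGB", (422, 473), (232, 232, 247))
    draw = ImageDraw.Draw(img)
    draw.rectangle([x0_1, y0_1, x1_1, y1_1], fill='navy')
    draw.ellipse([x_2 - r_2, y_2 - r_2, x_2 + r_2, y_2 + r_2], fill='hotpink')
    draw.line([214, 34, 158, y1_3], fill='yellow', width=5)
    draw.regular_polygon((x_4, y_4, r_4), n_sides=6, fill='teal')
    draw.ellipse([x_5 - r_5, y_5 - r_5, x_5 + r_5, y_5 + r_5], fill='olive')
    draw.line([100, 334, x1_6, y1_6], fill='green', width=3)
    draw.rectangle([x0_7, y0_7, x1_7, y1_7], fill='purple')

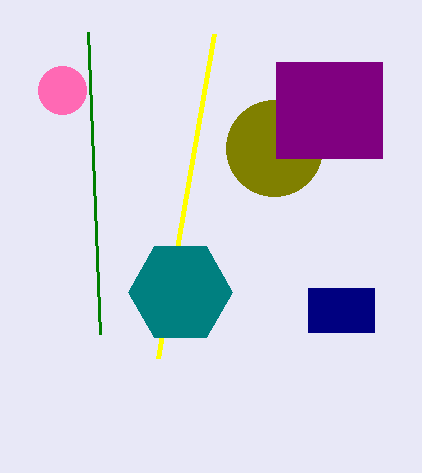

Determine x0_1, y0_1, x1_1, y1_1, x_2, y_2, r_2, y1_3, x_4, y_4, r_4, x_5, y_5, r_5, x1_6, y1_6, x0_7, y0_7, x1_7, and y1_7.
x0_1 = 308, y0_1 = 288, x1_1 = 374, y1_1 = 332, x_2 = 62, y_2 = 90, r_2 = 24, y1_3 = 358, x_4 = 180, y_4 = 292, r_4 = 52, x_5 = 274, y_5 = 148, r_5 = 48, x1_6 = 88, y1_6 = 32, x0_7 = 276, y0_7 = 62, x1_7 = 382, y1_7 = 158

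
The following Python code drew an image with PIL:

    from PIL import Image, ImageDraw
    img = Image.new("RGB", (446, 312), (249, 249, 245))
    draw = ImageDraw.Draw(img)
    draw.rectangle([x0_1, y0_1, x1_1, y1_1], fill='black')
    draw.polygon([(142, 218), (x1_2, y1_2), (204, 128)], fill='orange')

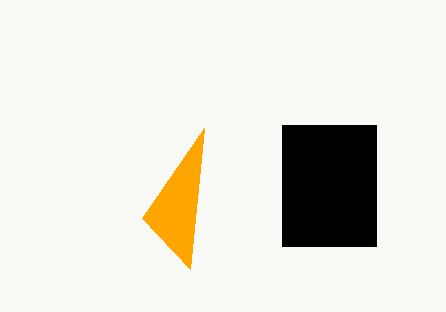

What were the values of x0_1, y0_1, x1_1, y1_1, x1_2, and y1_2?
x0_1 = 282; y0_1 = 125; x1_1 = 376; y1_1 = 246; x1_2 = 190; y1_2 = 269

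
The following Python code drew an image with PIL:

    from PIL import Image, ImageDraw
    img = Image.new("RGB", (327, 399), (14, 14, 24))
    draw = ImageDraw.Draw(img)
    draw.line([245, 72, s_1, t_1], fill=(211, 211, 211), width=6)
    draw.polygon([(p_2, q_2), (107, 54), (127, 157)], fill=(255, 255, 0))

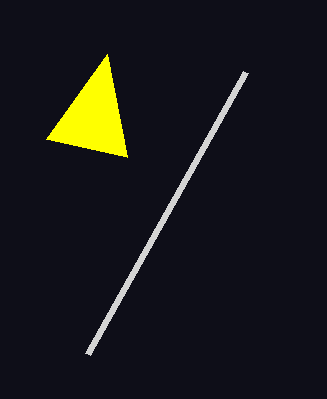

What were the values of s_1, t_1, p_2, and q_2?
s_1 = 87, t_1 = 354, p_2 = 46, q_2 = 139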